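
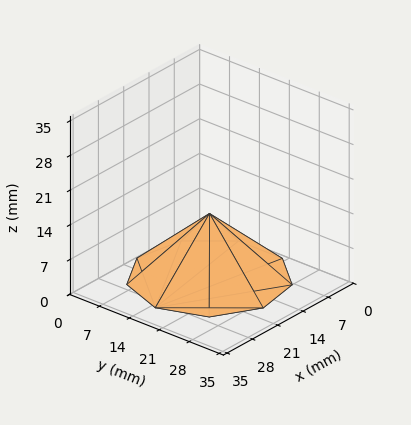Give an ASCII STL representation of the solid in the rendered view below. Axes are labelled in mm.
Reading the render: the shape is a regular 9-sided pyramid, base circumscribed radius ≈ 15 mm, apex at z ≈ 13 mm (dimensions read to the nearest mm from the axis ticks). For the STL, each face is triangulated and given an outward normal.

solid part
  facet normal 0.0000 0.0000 -1.0000
    outer loop
      vertex 17.605 29.772 0.000
      vertex 26.491 24.642 0.000
      vertex 30.000 15.000 0.000
    endloop
  endfacet
  facet normal 0.0000 0.0000 -1.0000
    outer loop
      vertex 7.500 27.990 0.000
      vertex 17.605 29.772 0.000
      vertex 30.000 15.000 0.000
    endloop
  endfacet
  facet normal 0.0000 0.0000 -1.0000
    outer loop
      vertex 0.905 20.130 0.000
      vertex 7.500 27.990 0.000
      vertex 30.000 15.000 0.000
    endloop
  endfacet
  facet normal 0.0000 0.0000 -1.0000
    outer loop
      vertex 0.905 9.870 0.000
      vertex 0.905 20.130 0.000
      vertex 30.000 15.000 0.000
    endloop
  endfacet
  facet normal 0.0000 0.0000 -1.0000
    outer loop
      vertex 7.500 2.010 0.000
      vertex 0.905 9.870 0.000
      vertex 30.000 15.000 0.000
    endloop
  endfacet
  facet normal 0.0000 0.0000 -1.0000
    outer loop
      vertex 17.605 0.228 0.000
      vertex 7.500 2.010 0.000
      vertex 30.000 15.000 0.000
    endloop
  endfacet
  facet normal 0.0000 0.0000 -1.0000
    outer loop
      vertex 26.491 5.358 0.000
      vertex 17.605 0.228 0.000
      vertex 30.000 15.000 0.000
    endloop
  endfacet
  facet normal 0.6371 0.2319 0.7351
    outer loop
      vertex 30.000 15.000 0.000
      vertex 26.491 24.642 0.000
      vertex 15.000 15.000 13.000
    endloop
  endfacet
  facet normal 0.3390 0.5871 0.7351
    outer loop
      vertex 26.491 24.642 0.000
      vertex 17.605 29.772 0.000
      vertex 15.000 15.000 13.000
    endloop
  endfacet
  facet normal -0.1177 0.6677 0.7351
    outer loop
      vertex 17.605 29.772 0.000
      vertex 7.500 27.990 0.000
      vertex 15.000 15.000 13.000
    endloop
  endfacet
  facet normal -0.5194 0.4358 0.7351
    outer loop
      vertex 7.500 27.990 0.000
      vertex 0.905 20.130 0.000
      vertex 15.000 15.000 13.000
    endloop
  endfacet
  facet normal -0.6780 0.0000 0.7351
    outer loop
      vertex 0.905 20.130 0.000
      vertex 0.905 9.870 0.000
      vertex 15.000 15.000 13.000
    endloop
  endfacet
  facet normal -0.5194 -0.4358 0.7351
    outer loop
      vertex 0.905 9.870 0.000
      vertex 7.500 2.010 0.000
      vertex 15.000 15.000 13.000
    endloop
  endfacet
  facet normal -0.1177 -0.6677 0.7351
    outer loop
      vertex 7.500 2.010 0.000
      vertex 17.605 0.228 0.000
      vertex 15.000 15.000 13.000
    endloop
  endfacet
  facet normal 0.3390 -0.5871 0.7351
    outer loop
      vertex 17.605 0.228 0.000
      vertex 26.491 5.358 0.000
      vertex 15.000 15.000 13.000
    endloop
  endfacet
  facet normal 0.6371 -0.2319 0.7351
    outer loop
      vertex 26.491 5.358 0.000
      vertex 30.000 15.000 0.000
      vertex 15.000 15.000 13.000
    endloop
  endfacet
endsolid part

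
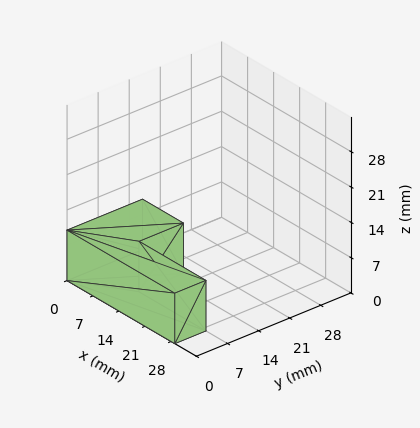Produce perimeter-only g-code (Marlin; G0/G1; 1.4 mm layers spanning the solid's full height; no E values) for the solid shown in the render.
Reading the render: the shape is an L-shaped prism: outer 29 × 17 mm, arm thicknesses ≈ 7 mm (horizontal) and 11 mm (vertical), extruded 10 mm in z (dimensions read to the nearest mm from the axis ticks). For the g-code, the solid's height is divided into equal slices at the stated Δz and each level perimeter traced with G1 moves after a G0 lift.

; perimeter-only toolpath
G21 ; units = mm
G90 ; absolute positioning
G28 ; home
; layer 1
G0 Z1.4
G0 X0.0 Y0.0
G1 X29.0 Y0.0
G1 X29.0 Y7.0
G1 X11.0 Y7.0
G1 X11.0 Y17.0
G1 X0.0 Y17.0
G1 X0.0 Y0.0
; layer 2
G0 Z2.9
G0 X0.0 Y0.0
G1 X29.0 Y0.0
G1 X29.0 Y7.0
G1 X11.0 Y7.0
G1 X11.0 Y17.0
G1 X0.0 Y17.0
G1 X0.0 Y0.0
; layer 3
G0 Z4.3
G0 X0.0 Y0.0
G1 X29.0 Y0.0
G1 X29.0 Y7.0
G1 X11.0 Y7.0
G1 X11.0 Y17.0
G1 X0.0 Y17.0
G1 X0.0 Y0.0
; layer 4
G0 Z5.7
G0 X0.0 Y0.0
G1 X29.0 Y0.0
G1 X29.0 Y7.0
G1 X11.0 Y7.0
G1 X11.0 Y17.0
G1 X0.0 Y17.0
G1 X0.0 Y0.0
; layer 5
G0 Z7.1
G0 X0.0 Y0.0
G1 X29.0 Y0.0
G1 X29.0 Y7.0
G1 X11.0 Y7.0
G1 X11.0 Y17.0
G1 X0.0 Y17.0
G1 X0.0 Y0.0
; layer 6
G0 Z8.6
G0 X0.0 Y0.0
G1 X29.0 Y0.0
G1 X29.0 Y7.0
G1 X11.0 Y7.0
G1 X11.0 Y17.0
G1 X0.0 Y17.0
G1 X0.0 Y0.0
; layer 7
G0 Z10.0
G0 X0.0 Y0.0
G1 X29.0 Y0.0
G1 X29.0 Y7.0
G1 X11.0 Y7.0
G1 X11.0 Y17.0
G1 X0.0 Y17.0
G1 X0.0 Y0.0
M2 ; end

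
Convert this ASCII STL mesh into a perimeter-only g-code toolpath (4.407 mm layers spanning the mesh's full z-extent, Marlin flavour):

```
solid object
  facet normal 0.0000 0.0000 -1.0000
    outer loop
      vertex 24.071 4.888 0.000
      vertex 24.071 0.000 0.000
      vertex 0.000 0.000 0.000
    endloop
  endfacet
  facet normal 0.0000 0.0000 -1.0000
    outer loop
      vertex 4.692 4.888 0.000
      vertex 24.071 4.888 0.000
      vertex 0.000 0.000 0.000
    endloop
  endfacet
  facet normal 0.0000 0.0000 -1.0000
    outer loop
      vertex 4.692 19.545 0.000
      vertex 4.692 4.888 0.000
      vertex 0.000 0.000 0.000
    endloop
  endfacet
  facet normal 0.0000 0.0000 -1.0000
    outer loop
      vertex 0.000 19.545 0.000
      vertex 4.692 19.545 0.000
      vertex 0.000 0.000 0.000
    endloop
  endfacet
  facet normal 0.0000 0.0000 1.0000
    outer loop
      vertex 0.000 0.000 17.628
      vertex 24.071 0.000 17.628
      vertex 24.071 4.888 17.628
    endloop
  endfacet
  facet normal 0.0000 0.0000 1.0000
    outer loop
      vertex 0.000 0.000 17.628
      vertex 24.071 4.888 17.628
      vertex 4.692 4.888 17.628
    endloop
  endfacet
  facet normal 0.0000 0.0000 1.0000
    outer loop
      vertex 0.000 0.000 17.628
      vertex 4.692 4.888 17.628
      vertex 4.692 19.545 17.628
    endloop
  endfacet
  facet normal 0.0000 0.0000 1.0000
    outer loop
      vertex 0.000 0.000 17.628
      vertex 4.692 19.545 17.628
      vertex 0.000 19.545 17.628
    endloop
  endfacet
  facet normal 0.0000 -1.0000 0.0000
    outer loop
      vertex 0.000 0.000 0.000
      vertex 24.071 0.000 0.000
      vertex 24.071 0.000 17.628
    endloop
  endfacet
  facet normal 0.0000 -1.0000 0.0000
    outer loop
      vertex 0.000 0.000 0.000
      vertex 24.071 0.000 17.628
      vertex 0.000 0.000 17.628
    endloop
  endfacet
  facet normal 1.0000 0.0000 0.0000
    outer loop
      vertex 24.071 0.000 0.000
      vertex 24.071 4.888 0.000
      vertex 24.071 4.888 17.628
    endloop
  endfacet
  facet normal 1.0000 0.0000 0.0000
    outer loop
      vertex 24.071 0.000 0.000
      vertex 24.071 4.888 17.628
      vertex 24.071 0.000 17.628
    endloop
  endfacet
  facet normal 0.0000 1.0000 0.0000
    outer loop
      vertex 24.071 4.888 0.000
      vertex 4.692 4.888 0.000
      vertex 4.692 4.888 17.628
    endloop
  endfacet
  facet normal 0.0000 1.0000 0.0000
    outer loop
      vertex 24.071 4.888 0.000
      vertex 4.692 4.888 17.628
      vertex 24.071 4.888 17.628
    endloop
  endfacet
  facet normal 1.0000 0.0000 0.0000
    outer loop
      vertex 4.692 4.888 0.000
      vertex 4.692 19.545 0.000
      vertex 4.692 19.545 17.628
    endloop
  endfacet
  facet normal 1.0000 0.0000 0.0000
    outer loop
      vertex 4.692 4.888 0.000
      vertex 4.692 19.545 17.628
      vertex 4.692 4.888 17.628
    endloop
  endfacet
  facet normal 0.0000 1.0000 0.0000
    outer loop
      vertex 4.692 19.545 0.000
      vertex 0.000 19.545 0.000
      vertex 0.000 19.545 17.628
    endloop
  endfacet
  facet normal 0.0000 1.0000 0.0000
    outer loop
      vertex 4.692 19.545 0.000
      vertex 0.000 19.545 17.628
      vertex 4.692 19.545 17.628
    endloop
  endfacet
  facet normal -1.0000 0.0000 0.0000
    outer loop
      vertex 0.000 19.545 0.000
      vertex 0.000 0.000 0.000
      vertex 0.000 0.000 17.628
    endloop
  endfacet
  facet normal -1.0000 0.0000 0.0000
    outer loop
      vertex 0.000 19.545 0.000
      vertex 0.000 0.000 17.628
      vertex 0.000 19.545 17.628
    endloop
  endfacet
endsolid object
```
; perimeter-only toolpath
G21 ; units = mm
G90 ; absolute positioning
G28 ; home
; layer 1
G0 Z4.407
G0 X0.000 Y0.000
G1 X24.071 Y0.000
G1 X24.071 Y4.888
G1 X4.692 Y4.888
G1 X4.692 Y19.545
G1 X0.000 Y19.545
G1 X0.000 Y0.000
; layer 2
G0 Z8.814
G0 X0.000 Y0.000
G1 X24.071 Y0.000
G1 X24.071 Y4.888
G1 X4.692 Y4.888
G1 X4.692 Y19.545
G1 X0.000 Y19.545
G1 X0.000 Y0.000
; layer 3
G0 Z13.221
G0 X0.000 Y0.000
G1 X24.071 Y0.000
G1 X24.071 Y4.888
G1 X4.692 Y4.888
G1 X4.692 Y19.545
G1 X0.000 Y19.545
G1 X0.000 Y0.000
; layer 4
G0 Z17.628
G0 X0.000 Y0.000
G1 X24.071 Y0.000
G1 X24.071 Y4.888
G1 X4.692 Y4.888
G1 X4.692 Y19.545
G1 X0.000 Y19.545
G1 X0.000 Y0.000
M2 ; end

The solid is an L-shaped prism: outer 24.1 × 19.5 mm, arm thicknesses ≈ 4.89 mm (horizontal) and 4.69 mm (vertical), extruded 17.6 mm in z. Slicing at Δz = 4.407 mm — 4 equal slices spanning the solid's height, so layer i sits at z = i·h/4 — gives 4 non-empty perimeters. Each is a 6-segment closed polygon; G0 lifts to the layer z and rapids to the start vertex, then G1 traces the edges.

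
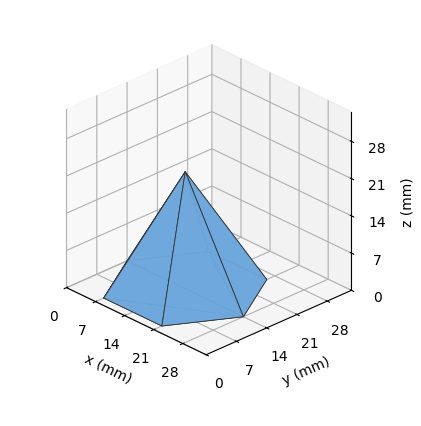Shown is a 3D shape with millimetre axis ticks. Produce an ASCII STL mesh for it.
Reading the render: the shape is a regular 6-sided pyramid, base circumscribed radius ≈ 14 mm, apex at z ≈ 22 mm (dimensions read to the nearest mm from the axis ticks). For the STL, each face is triangulated and given an outward normal.

solid part
  facet normal 0.0000 0.0000 -1.0000
    outer loop
      vertex 7.000 26.124 0.000
      vertex 21.000 26.124 0.000
      vertex 28.000 14.000 0.000
    endloop
  endfacet
  facet normal 0.0000 0.0000 -1.0000
    outer loop
      vertex 0.000 14.000 0.000
      vertex 7.000 26.124 0.000
      vertex 28.000 14.000 0.000
    endloop
  endfacet
  facet normal 0.0000 0.0000 -1.0000
    outer loop
      vertex 7.000 1.876 0.000
      vertex 0.000 14.000 0.000
      vertex 28.000 14.000 0.000
    endloop
  endfacet
  facet normal 0.0000 0.0000 -1.0000
    outer loop
      vertex 21.000 1.876 0.000
      vertex 7.000 1.876 0.000
      vertex 28.000 14.000 0.000
    endloop
  endfacet
  facet normal 0.7585 0.4379 0.4827
    outer loop
      vertex 28.000 14.000 0.000
      vertex 21.000 26.124 0.000
      vertex 14.000 14.000 22.000
    endloop
  endfacet
  facet normal 0.0000 0.8758 0.4827
    outer loop
      vertex 21.000 26.124 0.000
      vertex 7.000 26.124 0.000
      vertex 14.000 14.000 22.000
    endloop
  endfacet
  facet normal -0.7585 0.4379 0.4827
    outer loop
      vertex 7.000 26.124 0.000
      vertex 0.000 14.000 0.000
      vertex 14.000 14.000 22.000
    endloop
  endfacet
  facet normal -0.7585 -0.4379 0.4827
    outer loop
      vertex 0.000 14.000 0.000
      vertex 7.000 1.876 0.000
      vertex 14.000 14.000 22.000
    endloop
  endfacet
  facet normal 0.0000 -0.8758 0.4827
    outer loop
      vertex 7.000 1.876 0.000
      vertex 21.000 1.876 0.000
      vertex 14.000 14.000 22.000
    endloop
  endfacet
  facet normal 0.7585 -0.4379 0.4827
    outer loop
      vertex 21.000 1.876 0.000
      vertex 28.000 14.000 0.000
      vertex 14.000 14.000 22.000
    endloop
  endfacet
endsolid part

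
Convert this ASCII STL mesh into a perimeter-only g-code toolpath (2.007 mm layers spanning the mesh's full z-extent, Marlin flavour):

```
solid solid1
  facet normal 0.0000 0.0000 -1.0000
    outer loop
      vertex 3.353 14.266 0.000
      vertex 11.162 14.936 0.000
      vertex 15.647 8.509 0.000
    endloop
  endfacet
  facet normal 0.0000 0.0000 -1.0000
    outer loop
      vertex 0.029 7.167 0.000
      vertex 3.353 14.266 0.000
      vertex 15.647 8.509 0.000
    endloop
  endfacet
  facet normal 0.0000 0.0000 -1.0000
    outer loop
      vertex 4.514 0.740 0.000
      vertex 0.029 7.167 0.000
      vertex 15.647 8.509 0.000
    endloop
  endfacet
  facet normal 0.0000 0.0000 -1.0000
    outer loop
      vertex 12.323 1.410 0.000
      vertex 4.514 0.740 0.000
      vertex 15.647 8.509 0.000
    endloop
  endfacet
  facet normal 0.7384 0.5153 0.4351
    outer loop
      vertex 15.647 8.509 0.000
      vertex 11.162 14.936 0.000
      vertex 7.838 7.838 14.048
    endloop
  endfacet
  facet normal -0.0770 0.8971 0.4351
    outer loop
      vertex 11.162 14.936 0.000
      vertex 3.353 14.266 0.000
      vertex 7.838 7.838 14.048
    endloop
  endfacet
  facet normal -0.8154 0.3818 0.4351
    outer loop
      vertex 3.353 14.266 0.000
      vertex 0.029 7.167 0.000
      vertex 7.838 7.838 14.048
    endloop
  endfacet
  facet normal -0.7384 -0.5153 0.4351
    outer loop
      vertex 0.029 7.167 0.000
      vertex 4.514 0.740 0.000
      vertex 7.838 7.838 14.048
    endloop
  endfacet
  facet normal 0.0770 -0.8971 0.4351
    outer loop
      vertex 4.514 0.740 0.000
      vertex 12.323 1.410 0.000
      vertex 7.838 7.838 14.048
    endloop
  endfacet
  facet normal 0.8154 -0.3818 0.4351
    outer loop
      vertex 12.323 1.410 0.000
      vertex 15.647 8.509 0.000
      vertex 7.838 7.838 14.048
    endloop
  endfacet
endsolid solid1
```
; perimeter-only toolpath
G21 ; units = mm
G90 ; absolute positioning
G28 ; home
; layer 1
G0 Z2.007
G0 X14.531 Y8.413
G1 X10.687 Y13.922
G1 X3.994 Y13.348
G1 X1.145 Y7.263
G1 X4.989 Y1.754
G1 X11.682 Y2.328
G1 X14.531 Y8.413
; layer 2
G0 Z4.014
G0 X13.416 Y8.317
G1 X10.212 Y12.908
G1 X4.634 Y12.429
G1 X2.260 Y7.359
G1 X5.464 Y2.768
G1 X11.042 Y3.247
G1 X13.416 Y8.317
; layer 3
G0 Z6.021
G0 X12.300 Y8.221
G1 X9.737 Y11.894
G1 X5.275 Y11.511
G1 X3.376 Y7.455
G1 X5.939 Y3.782
G1 X10.401 Y4.165
G1 X12.300 Y8.221
; layer 4
G0 Z8.027
G0 X11.185 Y8.126
G1 X9.263 Y10.880
G1 X5.916 Y10.593
G1 X4.491 Y7.550
G1 X6.413 Y4.796
G1 X9.760 Y5.083
G1 X11.185 Y8.126
; layer 5
G0 Z10.034
G0 X10.069 Y8.030
G1 X8.788 Y9.866
G1 X6.557 Y9.675
G1 X5.607 Y7.646
G1 X6.888 Y5.810
G1 X9.119 Y6.001
G1 X10.069 Y8.030
; layer 6
G0 Z12.041
G0 X8.954 Y7.934
G1 X8.313 Y8.852
G1 X7.197 Y8.756
G1 X6.722 Y7.742
G1 X7.363 Y6.824
G1 X8.479 Y6.920
G1 X8.954 Y7.934
M2 ; end

The solid is a regular 6-sided pyramid, base circumscribed radius ≈ 7.84 mm, apex at z ≈ 14 mm. Slicing at Δz = 2.007 mm — 7 equal slices spanning the solid's height, so layer i sits at z = i·h/7 — gives 6 non-empty perimeters. Each is a 6-segment closed polygon; G0 lifts to the layer z and rapids to the start vertex, then G1 traces the edges. The cross-section shrinks linearly with z (the slice at the apex is degenerate and omitted).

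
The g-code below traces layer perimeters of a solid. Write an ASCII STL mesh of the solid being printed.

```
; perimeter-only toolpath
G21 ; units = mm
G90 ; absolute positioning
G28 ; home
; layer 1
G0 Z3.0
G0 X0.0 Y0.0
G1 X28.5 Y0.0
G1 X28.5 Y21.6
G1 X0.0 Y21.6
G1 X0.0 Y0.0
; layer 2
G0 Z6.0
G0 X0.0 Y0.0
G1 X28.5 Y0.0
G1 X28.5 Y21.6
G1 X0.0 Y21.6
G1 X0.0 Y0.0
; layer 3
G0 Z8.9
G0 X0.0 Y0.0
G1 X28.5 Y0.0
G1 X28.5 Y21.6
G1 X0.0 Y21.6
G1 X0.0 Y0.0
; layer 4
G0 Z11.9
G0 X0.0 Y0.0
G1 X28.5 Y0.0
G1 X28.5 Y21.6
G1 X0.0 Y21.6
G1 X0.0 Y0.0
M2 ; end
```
solid part
  facet normal 0.0000 0.0000 -1.0000
    outer loop
      vertex 28.5 21.6 0.0
      vertex 28.5 0.0 0.0
      vertex 0.0 0.0 0.0
    endloop
  endfacet
  facet normal 0.0000 0.0000 -1.0000
    outer loop
      vertex 0.0 21.6 0.0
      vertex 28.5 21.6 0.0
      vertex 0.0 0.0 0.0
    endloop
  endfacet
  facet normal 0.0000 0.0000 1.0000
    outer loop
      vertex 0.0 0.0 11.9
      vertex 28.5 0.0 11.9
      vertex 28.5 21.6 11.9
    endloop
  endfacet
  facet normal 0.0000 0.0000 1.0000
    outer loop
      vertex 0.0 0.0 11.9
      vertex 28.5 21.6 11.9
      vertex 0.0 21.6 11.9
    endloop
  endfacet
  facet normal 0.0000 -1.0000 0.0000
    outer loop
      vertex 0.0 0.0 0.0
      vertex 28.5 0.0 0.0
      vertex 28.5 0.0 11.9
    endloop
  endfacet
  facet normal 0.0000 -1.0000 0.0000
    outer loop
      vertex 0.0 0.0 0.0
      vertex 28.5 0.0 11.9
      vertex 0.0 0.0 11.9
    endloop
  endfacet
  facet normal 0.0000 1.0000 0.0000
    outer loop
      vertex 28.5 21.6 11.9
      vertex 28.5 21.6 0.0
      vertex 0.0 21.6 0.0
    endloop
  endfacet
  facet normal 0.0000 1.0000 0.0000
    outer loop
      vertex 0.0 21.6 11.9
      vertex 28.5 21.6 11.9
      vertex 0.0 21.6 0.0
    endloop
  endfacet
  facet normal -1.0000 0.0000 0.0000
    outer loop
      vertex 0.0 21.6 11.9
      vertex 0.0 21.6 0.0
      vertex 0.0 0.0 0.0
    endloop
  endfacet
  facet normal -1.0000 0.0000 0.0000
    outer loop
      vertex 0.0 0.0 11.9
      vertex 0.0 21.6 11.9
      vertex 0.0 0.0 0.0
    endloop
  endfacet
  facet normal 1.0000 0.0000 0.0000
    outer loop
      vertex 28.5 0.0 0.0
      vertex 28.5 21.6 0.0
      vertex 28.5 21.6 11.9
    endloop
  endfacet
  facet normal 1.0000 0.0000 0.0000
    outer loop
      vertex 28.5 0.0 0.0
      vertex 28.5 21.6 11.9
      vertex 28.5 0.0 11.9
    endloop
  endfacet
endsolid part

The G0 Z moves step by Δz≈3.0 mm. Every layer's G1 loop is the same polygon, so the solid is a straight extrusion of it from z=0 to z≈11.9. Closing with flat bottom and top caps and triangulating gives 12 facets — a rectangular box, roughly 28.5 × 21.6 mm footprint and 11.9 mm tall.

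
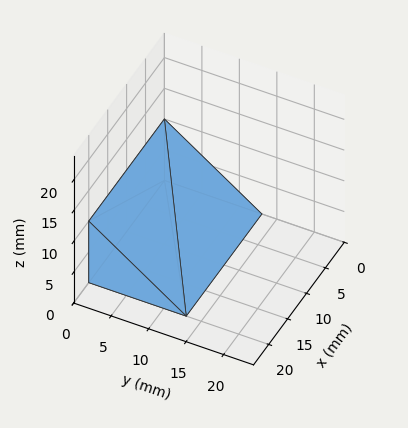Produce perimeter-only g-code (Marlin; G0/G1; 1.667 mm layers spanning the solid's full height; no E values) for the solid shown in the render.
Reading the render: the shape is a wedge (ramp): 20 × 13 mm base, rising to 10 mm along the y=0 edge and sloping linearly to z=0 at y=13 (dimensions read to the nearest mm from the axis ticks). For the g-code, the solid's height is divided into equal slices at the stated Δz and each level perimeter traced with G1 moves after a G0 lift.

; perimeter-only toolpath
G21 ; units = mm
G90 ; absolute positioning
G28 ; home
; layer 1
G0 Z1.667
G0 X0.000 Y0.000
G1 X20.000 Y0.000
G1 X20.000 Y10.833
G1 X0.000 Y10.833
G1 X0.000 Y0.000
; layer 2
G0 Z3.333
G0 X0.000 Y0.000
G1 X20.000 Y0.000
G1 X20.000 Y8.667
G1 X0.000 Y8.667
G1 X0.000 Y0.000
; layer 3
G0 Z5.000
G0 X0.000 Y0.000
G1 X20.000 Y0.000
G1 X20.000 Y6.500
G1 X0.000 Y6.500
G1 X0.000 Y0.000
; layer 4
G0 Z6.667
G0 X0.000 Y0.000
G1 X20.000 Y0.000
G1 X20.000 Y4.333
G1 X0.000 Y4.333
G1 X0.000 Y0.000
; layer 5
G0 Z8.333
G0 X0.000 Y0.000
G1 X20.000 Y0.000
G1 X20.000 Y2.167
G1 X0.000 Y2.167
G1 X0.000 Y0.000
M2 ; end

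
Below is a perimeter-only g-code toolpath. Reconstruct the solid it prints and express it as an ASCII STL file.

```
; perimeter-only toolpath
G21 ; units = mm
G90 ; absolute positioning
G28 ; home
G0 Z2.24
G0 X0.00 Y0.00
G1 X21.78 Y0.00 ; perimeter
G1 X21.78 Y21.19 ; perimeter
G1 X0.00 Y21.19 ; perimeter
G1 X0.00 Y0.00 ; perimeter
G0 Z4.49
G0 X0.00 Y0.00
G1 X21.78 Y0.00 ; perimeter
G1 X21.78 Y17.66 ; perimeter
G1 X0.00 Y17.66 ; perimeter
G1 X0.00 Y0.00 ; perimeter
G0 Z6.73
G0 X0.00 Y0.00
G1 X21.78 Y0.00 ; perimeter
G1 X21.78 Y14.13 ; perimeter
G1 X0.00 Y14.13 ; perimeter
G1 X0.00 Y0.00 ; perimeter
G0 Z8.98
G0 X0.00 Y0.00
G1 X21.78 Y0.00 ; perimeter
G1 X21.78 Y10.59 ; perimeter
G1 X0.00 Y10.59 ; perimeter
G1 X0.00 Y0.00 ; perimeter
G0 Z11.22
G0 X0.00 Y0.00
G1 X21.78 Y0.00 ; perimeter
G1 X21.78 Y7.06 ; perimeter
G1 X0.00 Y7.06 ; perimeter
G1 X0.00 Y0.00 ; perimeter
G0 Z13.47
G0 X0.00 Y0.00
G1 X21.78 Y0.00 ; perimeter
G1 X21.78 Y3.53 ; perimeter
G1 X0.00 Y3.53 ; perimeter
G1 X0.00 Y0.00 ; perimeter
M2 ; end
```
solid part
  facet normal 0.0000 0.0000 -1.0000
    outer loop
      vertex 21.78 24.72 0.00
      vertex 21.78 0.00 0.00
      vertex 0.00 0.00 0.00
    endloop
  endfacet
  facet normal 0.0000 0.0000 -1.0000
    outer loop
      vertex 0.00 24.72 0.00
      vertex 21.78 24.72 0.00
      vertex 0.00 0.00 0.00
    endloop
  endfacet
  facet normal 0.0000 -1.0000 0.0000
    outer loop
      vertex 0.00 0.00 0.00
      vertex 21.78 0.00 0.00
      vertex 21.78 0.00 15.71
    endloop
  endfacet
  facet normal 0.0000 -1.0000 0.0000
    outer loop
      vertex 0.00 0.00 0.00
      vertex 21.78 0.00 15.71
      vertex 0.00 0.00 15.71
    endloop
  endfacet
  facet normal 0.0000 0.5364 0.8440
    outer loop
      vertex 0.00 0.00 15.71
      vertex 21.78 0.00 15.71
      vertex 21.78 24.72 0.00
    endloop
  endfacet
  facet normal 0.0000 0.5364 0.8440
    outer loop
      vertex 0.00 0.00 15.71
      vertex 21.78 24.72 0.00
      vertex 0.00 24.72 0.00
    endloop
  endfacet
  facet normal -1.0000 0.0000 0.0000
    outer loop
      vertex 0.00 0.00 15.71
      vertex 0.00 24.72 0.00
      vertex 0.00 0.00 0.00
    endloop
  endfacet
  facet normal 1.0000 0.0000 0.0000
    outer loop
      vertex 21.78 0.00 0.00
      vertex 21.78 24.72 0.00
      vertex 21.78 0.00 15.71
    endloop
  endfacet
endsolid part

The G0 Z moves step by Δz≈2.24 mm. The G1 loops shrink linearly with z, so the solid tapers from its base footprint up to z≈15.7. Closing with a flat bottom cap and the tapered top and triangulating gives 8 facets — a wedge (ramp): 21.8 × 24.7 mm base, rising to 15.7 mm along the y=0 edge and sloping linearly to z=0 at y=24.7.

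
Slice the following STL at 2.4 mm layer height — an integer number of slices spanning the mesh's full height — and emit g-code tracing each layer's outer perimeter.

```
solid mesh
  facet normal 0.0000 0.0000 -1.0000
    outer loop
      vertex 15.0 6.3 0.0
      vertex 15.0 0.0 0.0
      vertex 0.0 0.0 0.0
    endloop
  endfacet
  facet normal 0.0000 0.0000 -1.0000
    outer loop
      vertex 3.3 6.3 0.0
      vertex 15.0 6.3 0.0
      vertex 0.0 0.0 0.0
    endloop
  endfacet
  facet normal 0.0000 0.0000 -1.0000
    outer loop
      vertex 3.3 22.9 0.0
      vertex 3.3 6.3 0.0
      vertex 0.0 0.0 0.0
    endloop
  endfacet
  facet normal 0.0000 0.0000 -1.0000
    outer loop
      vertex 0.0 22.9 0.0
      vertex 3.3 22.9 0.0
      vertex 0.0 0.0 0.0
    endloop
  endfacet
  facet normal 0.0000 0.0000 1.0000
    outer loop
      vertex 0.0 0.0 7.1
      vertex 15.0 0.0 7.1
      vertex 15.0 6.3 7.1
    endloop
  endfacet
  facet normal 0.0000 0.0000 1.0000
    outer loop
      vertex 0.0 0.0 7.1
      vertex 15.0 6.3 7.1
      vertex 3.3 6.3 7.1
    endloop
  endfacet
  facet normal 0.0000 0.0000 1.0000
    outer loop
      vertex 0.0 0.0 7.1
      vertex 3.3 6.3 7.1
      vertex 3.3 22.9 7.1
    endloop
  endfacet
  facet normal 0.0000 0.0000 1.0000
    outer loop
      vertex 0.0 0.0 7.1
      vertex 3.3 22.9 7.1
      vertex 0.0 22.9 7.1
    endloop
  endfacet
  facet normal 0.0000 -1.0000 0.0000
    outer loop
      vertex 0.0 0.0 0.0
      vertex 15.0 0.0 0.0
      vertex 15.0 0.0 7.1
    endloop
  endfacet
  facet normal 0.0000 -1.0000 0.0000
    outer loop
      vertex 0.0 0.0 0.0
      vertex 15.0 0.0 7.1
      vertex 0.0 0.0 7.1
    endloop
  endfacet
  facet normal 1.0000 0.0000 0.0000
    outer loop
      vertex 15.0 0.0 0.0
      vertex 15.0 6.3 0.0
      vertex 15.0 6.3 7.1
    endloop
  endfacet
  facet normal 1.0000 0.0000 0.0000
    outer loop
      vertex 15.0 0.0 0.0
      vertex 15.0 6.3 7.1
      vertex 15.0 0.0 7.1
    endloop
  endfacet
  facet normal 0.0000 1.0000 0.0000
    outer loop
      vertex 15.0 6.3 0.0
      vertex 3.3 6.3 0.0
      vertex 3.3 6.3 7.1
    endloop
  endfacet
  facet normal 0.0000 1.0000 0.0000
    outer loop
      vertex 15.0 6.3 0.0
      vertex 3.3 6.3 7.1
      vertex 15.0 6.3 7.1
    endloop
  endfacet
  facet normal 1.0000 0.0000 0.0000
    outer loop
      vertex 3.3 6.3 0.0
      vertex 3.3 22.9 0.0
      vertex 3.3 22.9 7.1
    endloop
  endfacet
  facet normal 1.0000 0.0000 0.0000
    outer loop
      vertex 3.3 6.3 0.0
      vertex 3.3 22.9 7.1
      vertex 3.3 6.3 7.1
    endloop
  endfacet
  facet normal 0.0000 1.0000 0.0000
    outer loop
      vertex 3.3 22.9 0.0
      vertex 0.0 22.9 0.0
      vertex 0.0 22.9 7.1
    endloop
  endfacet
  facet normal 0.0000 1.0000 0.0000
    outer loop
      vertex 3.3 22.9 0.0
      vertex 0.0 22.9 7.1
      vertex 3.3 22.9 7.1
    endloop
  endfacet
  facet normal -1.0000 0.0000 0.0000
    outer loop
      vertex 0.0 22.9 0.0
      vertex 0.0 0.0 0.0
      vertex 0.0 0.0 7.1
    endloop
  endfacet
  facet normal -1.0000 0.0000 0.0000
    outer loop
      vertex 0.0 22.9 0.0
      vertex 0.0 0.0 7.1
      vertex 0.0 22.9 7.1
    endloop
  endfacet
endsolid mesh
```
; perimeter-only toolpath
G21 ; units = mm
G90 ; absolute positioning
G28 ; home
; layer 1
G0 Z2.4
G0 X0.0 Y0.0
G1 X15.0 Y0.0
G1 X15.0 Y6.3
G1 X3.3 Y6.3
G1 X3.3 Y22.9
G1 X0.0 Y22.9
G1 X0.0 Y0.0
; layer 2
G0 Z4.7
G0 X0.0 Y0.0
G1 X15.0 Y0.0
G1 X15.0 Y6.3
G1 X3.3 Y6.3
G1 X3.3 Y22.9
G1 X0.0 Y22.9
G1 X0.0 Y0.0
; layer 3
G0 Z7.1
G0 X0.0 Y0.0
G1 X15.0 Y0.0
G1 X15.0 Y6.3
G1 X3.3 Y6.3
G1 X3.3 Y22.9
G1 X0.0 Y22.9
G1 X0.0 Y0.0
M2 ; end

The solid is an L-shaped prism: outer 15 × 22.9 mm, arm thicknesses ≈ 6.3 mm (horizontal) and 3.3 mm (vertical), extruded 7.1 mm in z. Slicing at Δz = 2.4 mm — 3 equal slices spanning the solid's height, so layer i sits at z = i·h/3 — gives 3 non-empty perimeters. Each is a 6-segment closed polygon; G0 lifts to the layer z and rapids to the start vertex, then G1 traces the edges.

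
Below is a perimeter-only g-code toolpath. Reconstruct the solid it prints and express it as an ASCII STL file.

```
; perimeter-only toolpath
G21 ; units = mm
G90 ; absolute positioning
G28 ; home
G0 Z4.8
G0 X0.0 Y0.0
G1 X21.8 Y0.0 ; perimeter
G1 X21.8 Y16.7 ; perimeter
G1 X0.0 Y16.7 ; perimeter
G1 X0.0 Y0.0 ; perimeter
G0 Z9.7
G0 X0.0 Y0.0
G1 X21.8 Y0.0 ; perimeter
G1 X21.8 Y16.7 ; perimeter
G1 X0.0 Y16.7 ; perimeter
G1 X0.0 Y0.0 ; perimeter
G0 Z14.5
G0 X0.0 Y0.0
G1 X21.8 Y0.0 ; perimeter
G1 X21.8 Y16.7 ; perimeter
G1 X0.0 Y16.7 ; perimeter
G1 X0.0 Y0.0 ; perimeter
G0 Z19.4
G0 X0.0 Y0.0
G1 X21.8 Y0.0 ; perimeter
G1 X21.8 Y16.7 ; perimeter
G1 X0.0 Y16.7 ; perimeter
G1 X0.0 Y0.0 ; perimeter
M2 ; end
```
solid part
  facet normal 0.0000 0.0000 -1.0000
    outer loop
      vertex 21.8 16.7 0.0
      vertex 21.8 0.0 0.0
      vertex 0.0 0.0 0.0
    endloop
  endfacet
  facet normal 0.0000 0.0000 -1.0000
    outer loop
      vertex 0.0 16.7 0.0
      vertex 21.8 16.7 0.0
      vertex 0.0 0.0 0.0
    endloop
  endfacet
  facet normal 0.0000 0.0000 1.0000
    outer loop
      vertex 0.0 0.0 19.4
      vertex 21.8 0.0 19.4
      vertex 21.8 16.7 19.4
    endloop
  endfacet
  facet normal 0.0000 0.0000 1.0000
    outer loop
      vertex 0.0 0.0 19.4
      vertex 21.8 16.7 19.4
      vertex 0.0 16.7 19.4
    endloop
  endfacet
  facet normal 0.0000 -1.0000 0.0000
    outer loop
      vertex 0.0 0.0 0.0
      vertex 21.8 0.0 0.0
      vertex 21.8 0.0 19.4
    endloop
  endfacet
  facet normal 0.0000 -1.0000 0.0000
    outer loop
      vertex 0.0 0.0 0.0
      vertex 21.8 0.0 19.4
      vertex 0.0 0.0 19.4
    endloop
  endfacet
  facet normal 0.0000 1.0000 0.0000
    outer loop
      vertex 21.8 16.7 19.4
      vertex 21.8 16.7 0.0
      vertex 0.0 16.7 0.0
    endloop
  endfacet
  facet normal 0.0000 1.0000 0.0000
    outer loop
      vertex 0.0 16.7 19.4
      vertex 21.8 16.7 19.4
      vertex 0.0 16.7 0.0
    endloop
  endfacet
  facet normal -1.0000 0.0000 0.0000
    outer loop
      vertex 0.0 16.7 19.4
      vertex 0.0 16.7 0.0
      vertex 0.0 0.0 0.0
    endloop
  endfacet
  facet normal -1.0000 0.0000 0.0000
    outer loop
      vertex 0.0 0.0 19.4
      vertex 0.0 16.7 19.4
      vertex 0.0 0.0 0.0
    endloop
  endfacet
  facet normal 1.0000 0.0000 0.0000
    outer loop
      vertex 21.8 0.0 0.0
      vertex 21.8 16.7 0.0
      vertex 21.8 16.7 19.4
    endloop
  endfacet
  facet normal 1.0000 0.0000 0.0000
    outer loop
      vertex 21.8 0.0 0.0
      vertex 21.8 16.7 19.4
      vertex 21.8 0.0 19.4
    endloop
  endfacet
endsolid part

The G0 Z moves step by Δz≈4.8 mm. Every layer's G1 loop is the same polygon, so the solid is a straight extrusion of it from z=0 to z≈19.4. Closing with flat bottom and top caps and triangulating gives 12 facets — a rectangular box, roughly 21.8 × 16.7 mm footprint and 19.4 mm tall.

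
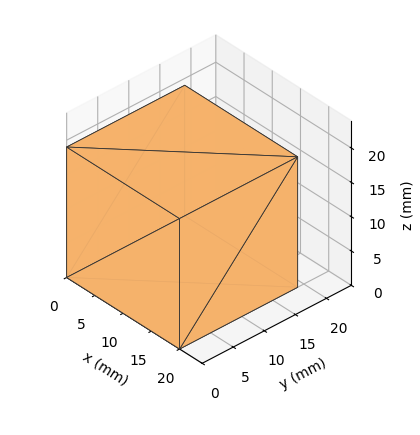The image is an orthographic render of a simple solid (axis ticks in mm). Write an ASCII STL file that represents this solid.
Reading the render: the shape is a rectangular box, roughly 20 × 19 mm footprint and 19 mm tall (dimensions read to the nearest mm from the axis ticks). For the STL, each face is triangulated and given an outward normal.

solid part
  facet normal 0.0000 0.0000 -1.0000
    outer loop
      vertex 20.00 19.00 0.00
      vertex 20.00 0.00 0.00
      vertex 0.00 0.00 0.00
    endloop
  endfacet
  facet normal 0.0000 0.0000 -1.0000
    outer loop
      vertex 0.00 19.00 0.00
      vertex 20.00 19.00 0.00
      vertex 0.00 0.00 0.00
    endloop
  endfacet
  facet normal 0.0000 0.0000 1.0000
    outer loop
      vertex 0.00 0.00 19.00
      vertex 20.00 0.00 19.00
      vertex 20.00 19.00 19.00
    endloop
  endfacet
  facet normal 0.0000 0.0000 1.0000
    outer loop
      vertex 0.00 0.00 19.00
      vertex 20.00 19.00 19.00
      vertex 0.00 19.00 19.00
    endloop
  endfacet
  facet normal 0.0000 -1.0000 0.0000
    outer loop
      vertex 0.00 0.00 0.00
      vertex 20.00 0.00 0.00
      vertex 20.00 0.00 19.00
    endloop
  endfacet
  facet normal 0.0000 -1.0000 0.0000
    outer loop
      vertex 0.00 0.00 0.00
      vertex 20.00 0.00 19.00
      vertex 0.00 0.00 19.00
    endloop
  endfacet
  facet normal 0.0000 1.0000 0.0000
    outer loop
      vertex 20.00 19.00 19.00
      vertex 20.00 19.00 0.00
      vertex 0.00 19.00 0.00
    endloop
  endfacet
  facet normal 0.0000 1.0000 0.0000
    outer loop
      vertex 0.00 19.00 19.00
      vertex 20.00 19.00 19.00
      vertex 0.00 19.00 0.00
    endloop
  endfacet
  facet normal -1.0000 0.0000 0.0000
    outer loop
      vertex 0.00 19.00 19.00
      vertex 0.00 19.00 0.00
      vertex 0.00 0.00 0.00
    endloop
  endfacet
  facet normal -1.0000 0.0000 0.0000
    outer loop
      vertex 0.00 0.00 19.00
      vertex 0.00 19.00 19.00
      vertex 0.00 0.00 0.00
    endloop
  endfacet
  facet normal 1.0000 0.0000 0.0000
    outer loop
      vertex 20.00 0.00 0.00
      vertex 20.00 19.00 0.00
      vertex 20.00 19.00 19.00
    endloop
  endfacet
  facet normal 1.0000 0.0000 0.0000
    outer loop
      vertex 20.00 0.00 0.00
      vertex 20.00 19.00 19.00
      vertex 20.00 0.00 19.00
    endloop
  endfacet
endsolid part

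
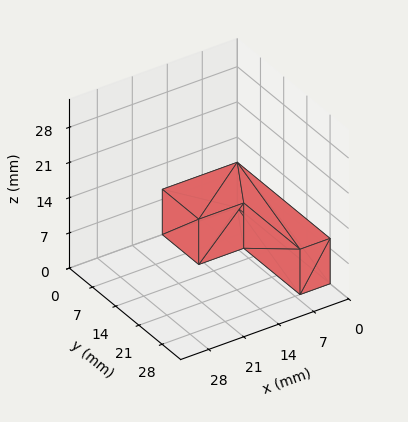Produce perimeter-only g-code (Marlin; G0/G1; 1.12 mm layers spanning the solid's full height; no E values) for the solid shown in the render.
Reading the render: the shape is an L-shaped prism: outer 15 × 28 mm, arm thicknesses ≈ 11 mm (horizontal) and 6 mm (vertical), extruded 9 mm in z (dimensions read to the nearest mm from the axis ticks). For the g-code, the solid's height is divided into equal slices at the stated Δz and each level perimeter traced with G1 moves after a G0 lift.

; perimeter-only toolpath
G21 ; units = mm
G90 ; absolute positioning
G28 ; home
; layer 1
G0 Z1.12
G0 X0.00 Y0.00
G1 X15.00 Y0.00
G1 X15.00 Y11.00
G1 X6.00 Y11.00
G1 X6.00 Y28.00
G1 X0.00 Y28.00
G1 X0.00 Y0.00
; layer 2
G0 Z2.25
G0 X0.00 Y0.00
G1 X15.00 Y0.00
G1 X15.00 Y11.00
G1 X6.00 Y11.00
G1 X6.00 Y28.00
G1 X0.00 Y28.00
G1 X0.00 Y0.00
; layer 3
G0 Z3.38
G0 X0.00 Y0.00
G1 X15.00 Y0.00
G1 X15.00 Y11.00
G1 X6.00 Y11.00
G1 X6.00 Y28.00
G1 X0.00 Y28.00
G1 X0.00 Y0.00
; layer 4
G0 Z4.50
G0 X0.00 Y0.00
G1 X15.00 Y0.00
G1 X15.00 Y11.00
G1 X6.00 Y11.00
G1 X6.00 Y28.00
G1 X0.00 Y28.00
G1 X0.00 Y0.00
; layer 5
G0 Z5.62
G0 X0.00 Y0.00
G1 X15.00 Y0.00
G1 X15.00 Y11.00
G1 X6.00 Y11.00
G1 X6.00 Y28.00
G1 X0.00 Y28.00
G1 X0.00 Y0.00
; layer 6
G0 Z6.75
G0 X0.00 Y0.00
G1 X15.00 Y0.00
G1 X15.00 Y11.00
G1 X6.00 Y11.00
G1 X6.00 Y28.00
G1 X0.00 Y28.00
G1 X0.00 Y0.00
; layer 7
G0 Z7.88
G0 X0.00 Y0.00
G1 X15.00 Y0.00
G1 X15.00 Y11.00
G1 X6.00 Y11.00
G1 X6.00 Y28.00
G1 X0.00 Y28.00
G1 X0.00 Y0.00
; layer 8
G0 Z9.00
G0 X0.00 Y0.00
G1 X15.00 Y0.00
G1 X15.00 Y11.00
G1 X6.00 Y11.00
G1 X6.00 Y28.00
G1 X0.00 Y28.00
G1 X0.00 Y0.00
M2 ; end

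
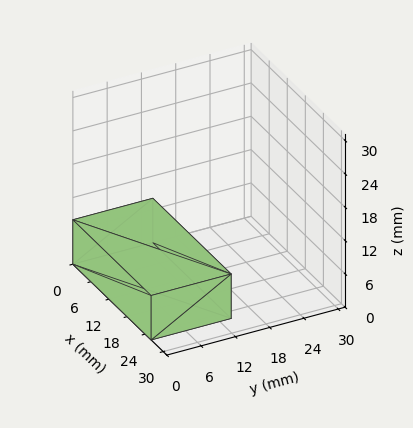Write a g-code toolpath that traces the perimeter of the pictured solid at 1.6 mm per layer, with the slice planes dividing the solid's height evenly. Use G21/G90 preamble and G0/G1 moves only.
Reading the render: the shape is a rectangular box, roughly 26 × 14 mm footprint and 8 mm tall (dimensions read to the nearest mm from the axis ticks). For the g-code, the solid's height is divided into equal slices at the stated Δz and each level perimeter traced with G1 moves after a G0 lift.

; perimeter-only toolpath
G21 ; units = mm
G90 ; absolute positioning
G28 ; home
; layer 1
G0 Z1.6
G0 X0.0 Y0.0
G1 X26.0 Y0.0
G1 X26.0 Y14.0
G1 X0.0 Y14.0
G1 X0.0 Y0.0
; layer 2
G0 Z3.2
G0 X0.0 Y0.0
G1 X26.0 Y0.0
G1 X26.0 Y14.0
G1 X0.0 Y14.0
G1 X0.0 Y0.0
; layer 3
G0 Z4.8
G0 X0.0 Y0.0
G1 X26.0 Y0.0
G1 X26.0 Y14.0
G1 X0.0 Y14.0
G1 X0.0 Y0.0
; layer 4
G0 Z6.4
G0 X0.0 Y0.0
G1 X26.0 Y0.0
G1 X26.0 Y14.0
G1 X0.0 Y14.0
G1 X0.0 Y0.0
; layer 5
G0 Z8.0
G0 X0.0 Y0.0
G1 X26.0 Y0.0
G1 X26.0 Y14.0
G1 X0.0 Y14.0
G1 X0.0 Y0.0
M2 ; end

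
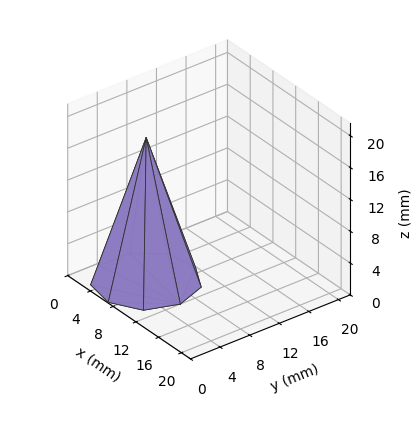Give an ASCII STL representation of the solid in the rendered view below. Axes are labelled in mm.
Reading the render: the shape is a regular 9-sided pyramid, base circumscribed radius ≈ 6 mm, apex at z ≈ 18 mm (dimensions read to the nearest mm from the axis ticks). For the STL, each face is triangulated and given an outward normal.

solid part
  facet normal 0.0000 0.0000 -1.0000
    outer loop
      vertex 7.0 11.9 0.0
      vertex 10.6 9.9 0.0
      vertex 12.0 6.0 0.0
    endloop
  endfacet
  facet normal 0.0000 0.0000 -1.0000
    outer loop
      vertex 3.0 11.2 0.0
      vertex 7.0 11.9 0.0
      vertex 12.0 6.0 0.0
    endloop
  endfacet
  facet normal 0.0000 0.0000 -1.0000
    outer loop
      vertex 0.4 8.1 0.0
      vertex 3.0 11.2 0.0
      vertex 12.0 6.0 0.0
    endloop
  endfacet
  facet normal 0.0000 0.0000 -1.0000
    outer loop
      vertex 0.4 3.9 0.0
      vertex 0.4 8.1 0.0
      vertex 12.0 6.0 0.0
    endloop
  endfacet
  facet normal 0.0000 0.0000 -1.0000
    outer loop
      vertex 3.0 0.8 0.0
      vertex 0.4 3.9 0.0
      vertex 12.0 6.0 0.0
    endloop
  endfacet
  facet normal 0.0000 0.0000 -1.0000
    outer loop
      vertex 7.0 0.1 0.0
      vertex 3.0 0.8 0.0
      vertex 12.0 6.0 0.0
    endloop
  endfacet
  facet normal 0.0000 0.0000 -1.0000
    outer loop
      vertex 10.6 2.1 0.0
      vertex 7.0 0.1 0.0
      vertex 12.0 6.0 0.0
    endloop
  endfacet
  facet normal 0.8980 0.3224 0.2993
    outer loop
      vertex 12.0 6.0 0.0
      vertex 10.6 9.9 0.0
      vertex 6.0 6.0 18.0
    endloop
  endfacet
  facet normal 0.4634 0.8341 0.2992
    outer loop
      vertex 10.6 9.9 0.0
      vertex 7.0 11.9 0.0
      vertex 6.0 6.0 18.0
    endloop
  endfacet
  facet normal -0.1645 0.9400 0.2990
    outer loop
      vertex 7.0 11.9 0.0
      vertex 3.0 11.2 0.0
      vertex 6.0 6.0 18.0
    endloop
  endfacet
  facet normal -0.7311 0.6132 0.2990
    outer loop
      vertex 3.0 11.2 0.0
      vertex 0.4 8.1 0.0
      vertex 6.0 6.0 18.0
    endloop
  endfacet
  facet normal -0.9549 0.0000 0.2971
    outer loop
      vertex 0.4 8.1 0.0
      vertex 0.4 3.9 0.0
      vertex 6.0 6.0 18.0
    endloop
  endfacet
  facet normal -0.7311 -0.6132 0.2990
    outer loop
      vertex 0.4 3.9 0.0
      vertex 3.0 0.8 0.0
      vertex 6.0 6.0 18.0
    endloop
  endfacet
  facet normal -0.1645 -0.9400 0.2990
    outer loop
      vertex 3.0 0.8 0.0
      vertex 7.0 0.1 0.0
      vertex 6.0 6.0 18.0
    endloop
  endfacet
  facet normal 0.4634 -0.8341 0.2992
    outer loop
      vertex 7.0 0.1 0.0
      vertex 10.6 2.1 0.0
      vertex 6.0 6.0 18.0
    endloop
  endfacet
  facet normal 0.8980 -0.3224 0.2993
    outer loop
      vertex 10.6 2.1 0.0
      vertex 12.0 6.0 0.0
      vertex 6.0 6.0 18.0
    endloop
  endfacet
endsolid part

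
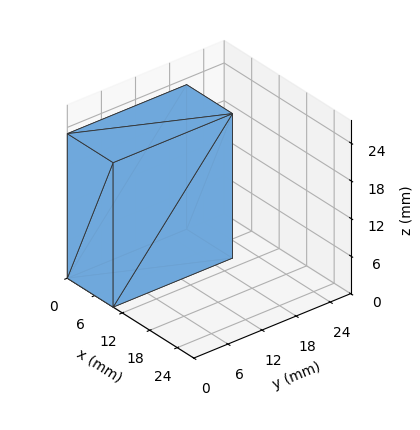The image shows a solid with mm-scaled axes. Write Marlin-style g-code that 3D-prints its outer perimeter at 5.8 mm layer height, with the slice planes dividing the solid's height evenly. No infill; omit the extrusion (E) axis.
Reading the render: the shape is a rectangular box, roughly 10 × 21 mm footprint and 23 mm tall (dimensions read to the nearest mm from the axis ticks). For the g-code, the solid's height is divided into equal slices at the stated Δz and each level perimeter traced with G1 moves after a G0 lift.

; perimeter-only toolpath
G21 ; units = mm
G90 ; absolute positioning
G28 ; home
; layer 1
G0 Z5.8
G0 X0.0 Y0.0
G1 X10.0 Y0.0
G1 X10.0 Y21.0
G1 X0.0 Y21.0
G1 X0.0 Y0.0
; layer 2
G0 Z11.5
G0 X0.0 Y0.0
G1 X10.0 Y0.0
G1 X10.0 Y21.0
G1 X0.0 Y21.0
G1 X0.0 Y0.0
; layer 3
G0 Z17.2
G0 X0.0 Y0.0
G1 X10.0 Y0.0
G1 X10.0 Y21.0
G1 X0.0 Y21.0
G1 X0.0 Y0.0
; layer 4
G0 Z23.0
G0 X0.0 Y0.0
G1 X10.0 Y0.0
G1 X10.0 Y21.0
G1 X0.0 Y21.0
G1 X0.0 Y0.0
M2 ; end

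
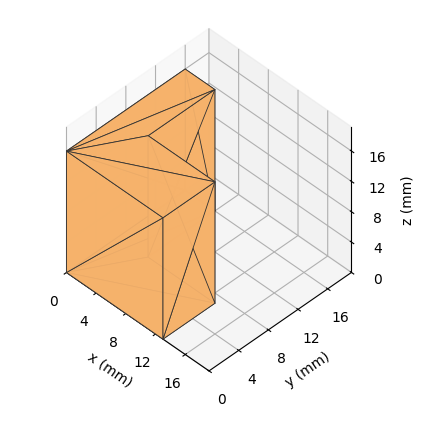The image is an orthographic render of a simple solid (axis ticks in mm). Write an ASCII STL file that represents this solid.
Reading the render: the shape is an L-shaped prism: outer 13 × 16 mm, arm thicknesses ≈ 7 mm (horizontal) and 4 mm (vertical), extruded 16 mm in z (dimensions read to the nearest mm from the axis ticks). For the STL, each face is triangulated and given an outward normal.

solid part
  facet normal 0.0000 0.0000 -1.0000
    outer loop
      vertex 13.0 7.0 0.0
      vertex 13.0 0.0 0.0
      vertex 0.0 0.0 0.0
    endloop
  endfacet
  facet normal 0.0000 0.0000 -1.0000
    outer loop
      vertex 4.0 7.0 0.0
      vertex 13.0 7.0 0.0
      vertex 0.0 0.0 0.0
    endloop
  endfacet
  facet normal 0.0000 0.0000 -1.0000
    outer loop
      vertex 4.0 16.0 0.0
      vertex 4.0 7.0 0.0
      vertex 0.0 0.0 0.0
    endloop
  endfacet
  facet normal 0.0000 0.0000 -1.0000
    outer loop
      vertex 0.0 16.0 0.0
      vertex 4.0 16.0 0.0
      vertex 0.0 0.0 0.0
    endloop
  endfacet
  facet normal 0.0000 0.0000 1.0000
    outer loop
      vertex 0.0 0.0 16.0
      vertex 13.0 0.0 16.0
      vertex 13.0 7.0 16.0
    endloop
  endfacet
  facet normal 0.0000 0.0000 1.0000
    outer loop
      vertex 0.0 0.0 16.0
      vertex 13.0 7.0 16.0
      vertex 4.0 7.0 16.0
    endloop
  endfacet
  facet normal 0.0000 0.0000 1.0000
    outer loop
      vertex 0.0 0.0 16.0
      vertex 4.0 7.0 16.0
      vertex 4.0 16.0 16.0
    endloop
  endfacet
  facet normal 0.0000 0.0000 1.0000
    outer loop
      vertex 0.0 0.0 16.0
      vertex 4.0 16.0 16.0
      vertex 0.0 16.0 16.0
    endloop
  endfacet
  facet normal 0.0000 -1.0000 0.0000
    outer loop
      vertex 0.0 0.0 0.0
      vertex 13.0 0.0 0.0
      vertex 13.0 0.0 16.0
    endloop
  endfacet
  facet normal 0.0000 -1.0000 0.0000
    outer loop
      vertex 0.0 0.0 0.0
      vertex 13.0 0.0 16.0
      vertex 0.0 0.0 16.0
    endloop
  endfacet
  facet normal 1.0000 0.0000 0.0000
    outer loop
      vertex 13.0 0.0 0.0
      vertex 13.0 7.0 0.0
      vertex 13.0 7.0 16.0
    endloop
  endfacet
  facet normal 1.0000 0.0000 0.0000
    outer loop
      vertex 13.0 0.0 0.0
      vertex 13.0 7.0 16.0
      vertex 13.0 0.0 16.0
    endloop
  endfacet
  facet normal 0.0000 1.0000 0.0000
    outer loop
      vertex 13.0 7.0 0.0
      vertex 4.0 7.0 0.0
      vertex 4.0 7.0 16.0
    endloop
  endfacet
  facet normal 0.0000 1.0000 0.0000
    outer loop
      vertex 13.0 7.0 0.0
      vertex 4.0 7.0 16.0
      vertex 13.0 7.0 16.0
    endloop
  endfacet
  facet normal 1.0000 0.0000 0.0000
    outer loop
      vertex 4.0 7.0 0.0
      vertex 4.0 16.0 0.0
      vertex 4.0 16.0 16.0
    endloop
  endfacet
  facet normal 1.0000 0.0000 0.0000
    outer loop
      vertex 4.0 7.0 0.0
      vertex 4.0 16.0 16.0
      vertex 4.0 7.0 16.0
    endloop
  endfacet
  facet normal 0.0000 1.0000 0.0000
    outer loop
      vertex 4.0 16.0 0.0
      vertex 0.0 16.0 0.0
      vertex 0.0 16.0 16.0
    endloop
  endfacet
  facet normal 0.0000 1.0000 0.0000
    outer loop
      vertex 4.0 16.0 0.0
      vertex 0.0 16.0 16.0
      vertex 4.0 16.0 16.0
    endloop
  endfacet
  facet normal -1.0000 0.0000 0.0000
    outer loop
      vertex 0.0 16.0 0.0
      vertex 0.0 0.0 0.0
      vertex 0.0 0.0 16.0
    endloop
  endfacet
  facet normal -1.0000 0.0000 0.0000
    outer loop
      vertex 0.0 16.0 0.0
      vertex 0.0 0.0 16.0
      vertex 0.0 16.0 16.0
    endloop
  endfacet
endsolid part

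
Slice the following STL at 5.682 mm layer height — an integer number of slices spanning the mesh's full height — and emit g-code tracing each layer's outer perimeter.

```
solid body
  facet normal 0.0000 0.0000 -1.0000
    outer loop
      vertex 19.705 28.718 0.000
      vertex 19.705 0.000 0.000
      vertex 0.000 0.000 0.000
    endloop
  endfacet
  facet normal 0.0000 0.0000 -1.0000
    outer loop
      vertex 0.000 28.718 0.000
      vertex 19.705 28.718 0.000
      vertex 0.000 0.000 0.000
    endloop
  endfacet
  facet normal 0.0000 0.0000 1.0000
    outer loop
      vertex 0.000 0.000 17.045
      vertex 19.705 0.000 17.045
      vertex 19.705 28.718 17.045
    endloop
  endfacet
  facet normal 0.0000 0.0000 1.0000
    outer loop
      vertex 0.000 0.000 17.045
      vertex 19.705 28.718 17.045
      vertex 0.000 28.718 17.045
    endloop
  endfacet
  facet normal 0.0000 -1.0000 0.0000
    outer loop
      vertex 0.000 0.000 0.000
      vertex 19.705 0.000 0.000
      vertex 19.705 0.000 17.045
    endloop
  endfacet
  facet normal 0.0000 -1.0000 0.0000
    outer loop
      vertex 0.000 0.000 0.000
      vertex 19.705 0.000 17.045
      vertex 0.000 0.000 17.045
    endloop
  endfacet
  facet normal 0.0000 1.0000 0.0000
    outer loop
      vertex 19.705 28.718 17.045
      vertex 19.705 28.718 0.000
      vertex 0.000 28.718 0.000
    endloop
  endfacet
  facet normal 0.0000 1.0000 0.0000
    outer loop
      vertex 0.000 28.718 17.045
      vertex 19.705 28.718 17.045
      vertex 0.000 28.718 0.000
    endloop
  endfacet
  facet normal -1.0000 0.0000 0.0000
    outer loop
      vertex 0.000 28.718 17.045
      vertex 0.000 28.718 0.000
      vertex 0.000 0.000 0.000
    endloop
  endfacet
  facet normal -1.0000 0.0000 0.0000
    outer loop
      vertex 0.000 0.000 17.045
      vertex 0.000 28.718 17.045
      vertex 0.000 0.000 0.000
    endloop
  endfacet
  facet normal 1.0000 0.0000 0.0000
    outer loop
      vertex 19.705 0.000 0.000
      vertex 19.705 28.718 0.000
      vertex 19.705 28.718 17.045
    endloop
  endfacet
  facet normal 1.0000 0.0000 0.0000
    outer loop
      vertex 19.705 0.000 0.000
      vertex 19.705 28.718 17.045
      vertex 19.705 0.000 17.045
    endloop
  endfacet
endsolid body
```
; perimeter-only toolpath
G21 ; units = mm
G90 ; absolute positioning
G28 ; home
; layer 1
G0 Z5.682
G0 X0.000 Y0.000
G1 X19.705 Y0.000
G1 X19.705 Y28.718
G1 X0.000 Y28.718
G1 X0.000 Y0.000
; layer 2
G0 Z11.363
G0 X0.000 Y0.000
G1 X19.705 Y0.000
G1 X19.705 Y28.718
G1 X0.000 Y28.718
G1 X0.000 Y0.000
; layer 3
G0 Z17.045
G0 X0.000 Y0.000
G1 X19.705 Y0.000
G1 X19.705 Y28.718
G1 X0.000 Y28.718
G1 X0.000 Y0.000
M2 ; end

The solid is a rectangular box, roughly 19.7 × 28.7 mm footprint and 17 mm tall. Slicing at Δz = 5.682 mm — 3 equal slices spanning the solid's height, so layer i sits at z = i·h/3 — gives 3 non-empty perimeters. Each is a 4-segment closed polygon; G0 lifts to the layer z and rapids to the start vertex, then G1 traces the edges.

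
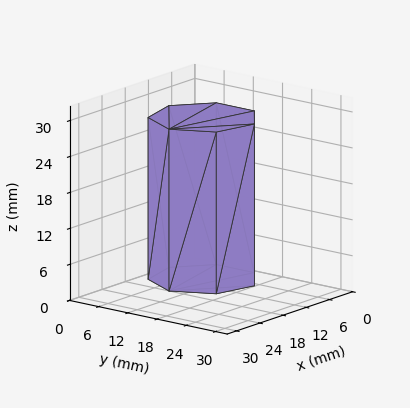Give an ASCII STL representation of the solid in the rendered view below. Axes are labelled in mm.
Reading the render: the shape is a regular 7-sided prism (a cylinder approximated with 7 flat sides), circumscribed radius ≈ 9 mm, height ≈ 27 mm (dimensions read to the nearest mm from the axis ticks). For the STL, each face is triangulated and given an outward normal.

solid part
  facet normal 0.0000 0.0000 -1.0000
    outer loop
      vertex 7.0 17.8 0.0
      vertex 14.6 16.0 0.0
      vertex 18.0 9.0 0.0
    endloop
  endfacet
  facet normal 0.0000 0.0000 -1.0000
    outer loop
      vertex 0.9 12.9 0.0
      vertex 7.0 17.8 0.0
      vertex 18.0 9.0 0.0
    endloop
  endfacet
  facet normal 0.0000 0.0000 -1.0000
    outer loop
      vertex 0.9 5.1 0.0
      vertex 0.9 12.9 0.0
      vertex 18.0 9.0 0.0
    endloop
  endfacet
  facet normal 0.0000 0.0000 -1.0000
    outer loop
      vertex 7.0 0.2 0.0
      vertex 0.9 5.1 0.0
      vertex 18.0 9.0 0.0
    endloop
  endfacet
  facet normal 0.0000 0.0000 -1.0000
    outer loop
      vertex 14.6 2.0 0.0
      vertex 7.0 0.2 0.0
      vertex 18.0 9.0 0.0
    endloop
  endfacet
  facet normal 0.0000 0.0000 1.0000
    outer loop
      vertex 18.0 9.0 27.0
      vertex 14.6 16.0 27.0
      vertex 7.0 17.8 27.0
    endloop
  endfacet
  facet normal 0.0000 0.0000 1.0000
    outer loop
      vertex 18.0 9.0 27.0
      vertex 7.0 17.8 27.0
      vertex 0.9 12.9 27.0
    endloop
  endfacet
  facet normal 0.0000 0.0000 1.0000
    outer loop
      vertex 18.0 9.0 27.0
      vertex 0.9 12.9 27.0
      vertex 0.9 5.1 27.0
    endloop
  endfacet
  facet normal 0.0000 0.0000 1.0000
    outer loop
      vertex 18.0 9.0 27.0
      vertex 0.9 5.1 27.0
      vertex 7.0 0.2 27.0
    endloop
  endfacet
  facet normal 0.0000 0.0000 1.0000
    outer loop
      vertex 18.0 9.0 27.0
      vertex 7.0 0.2 27.0
      vertex 14.6 2.0 27.0
    endloop
  endfacet
  facet normal 0.8995 0.4369 0.0000
    outer loop
      vertex 18.0 9.0 0.0
      vertex 14.6 16.0 0.0
      vertex 14.6 16.0 27.0
    endloop
  endfacet
  facet normal 0.8995 0.4369 0.0000
    outer loop
      vertex 18.0 9.0 0.0
      vertex 14.6 16.0 27.0
      vertex 18.0 9.0 27.0
    endloop
  endfacet
  facet normal 0.2305 0.9731 0.0000
    outer loop
      vertex 14.6 16.0 0.0
      vertex 7.0 17.8 0.0
      vertex 7.0 17.8 27.0
    endloop
  endfacet
  facet normal 0.2305 0.9731 0.0000
    outer loop
      vertex 14.6 16.0 0.0
      vertex 7.0 17.8 27.0
      vertex 14.6 16.0 27.0
    endloop
  endfacet
  facet normal -0.6263 0.7796 0.0000
    outer loop
      vertex 7.0 17.8 0.0
      vertex 0.9 12.9 0.0
      vertex 0.9 12.9 27.0
    endloop
  endfacet
  facet normal -0.6263 0.7796 0.0000
    outer loop
      vertex 7.0 17.8 0.0
      vertex 0.9 12.9 27.0
      vertex 7.0 17.8 27.0
    endloop
  endfacet
  facet normal -1.0000 0.0000 0.0000
    outer loop
      vertex 0.9 12.9 0.0
      vertex 0.9 5.1 0.0
      vertex 0.9 5.1 27.0
    endloop
  endfacet
  facet normal -1.0000 0.0000 0.0000
    outer loop
      vertex 0.9 12.9 0.0
      vertex 0.9 5.1 27.0
      vertex 0.9 12.9 27.0
    endloop
  endfacet
  facet normal -0.6263 -0.7796 0.0000
    outer loop
      vertex 0.9 5.1 0.0
      vertex 7.0 0.2 0.0
      vertex 7.0 0.2 27.0
    endloop
  endfacet
  facet normal -0.6263 -0.7796 0.0000
    outer loop
      vertex 0.9 5.1 0.0
      vertex 7.0 0.2 27.0
      vertex 0.9 5.1 27.0
    endloop
  endfacet
  facet normal 0.2305 -0.9731 0.0000
    outer loop
      vertex 7.0 0.2 0.0
      vertex 14.6 2.0 0.0
      vertex 14.6 2.0 27.0
    endloop
  endfacet
  facet normal 0.2305 -0.9731 0.0000
    outer loop
      vertex 7.0 0.2 0.0
      vertex 14.6 2.0 27.0
      vertex 7.0 0.2 27.0
    endloop
  endfacet
  facet normal 0.8995 -0.4369 0.0000
    outer loop
      vertex 14.6 2.0 0.0
      vertex 18.0 9.0 0.0
      vertex 18.0 9.0 27.0
    endloop
  endfacet
  facet normal 0.8995 -0.4369 0.0000
    outer loop
      vertex 14.6 2.0 0.0
      vertex 18.0 9.0 27.0
      vertex 14.6 2.0 27.0
    endloop
  endfacet
endsolid part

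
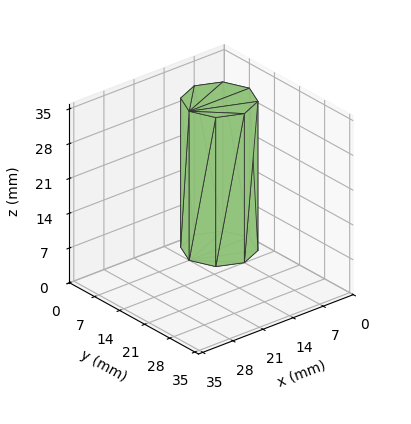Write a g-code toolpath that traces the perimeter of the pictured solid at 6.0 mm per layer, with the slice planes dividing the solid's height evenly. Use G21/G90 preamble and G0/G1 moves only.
Reading the render: the shape is a regular 8-sided prism (a cylinder approximated with 8 flat sides), circumscribed radius ≈ 7 mm, height ≈ 30 mm (dimensions read to the nearest mm from the axis ticks). For the g-code, the solid's height is divided into equal slices at the stated Δz and each level perimeter traced with G1 moves after a G0 lift.

; perimeter-only toolpath
G21 ; units = mm
G90 ; absolute positioning
G28 ; home
; layer 1
G0 Z6.0
G0 X14.0 Y7.0
G1 X11.9 Y11.9
G1 X7.0 Y14.0
G1 X2.1 Y11.9
G1 X0.0 Y7.0
G1 X2.1 Y2.1
G1 X7.0 Y0.0
G1 X11.9 Y2.1
G1 X14.0 Y7.0
; layer 2
G0 Z12.0
G0 X14.0 Y7.0
G1 X11.9 Y11.9
G1 X7.0 Y14.0
G1 X2.1 Y11.9
G1 X0.0 Y7.0
G1 X2.1 Y2.1
G1 X7.0 Y0.0
G1 X11.9 Y2.1
G1 X14.0 Y7.0
; layer 3
G0 Z18.0
G0 X14.0 Y7.0
G1 X11.9 Y11.9
G1 X7.0 Y14.0
G1 X2.1 Y11.9
G1 X0.0 Y7.0
G1 X2.1 Y2.1
G1 X7.0 Y0.0
G1 X11.9 Y2.1
G1 X14.0 Y7.0
; layer 4
G0 Z24.0
G0 X14.0 Y7.0
G1 X11.9 Y11.9
G1 X7.0 Y14.0
G1 X2.1 Y11.9
G1 X0.0 Y7.0
G1 X2.1 Y2.1
G1 X7.0 Y0.0
G1 X11.9 Y2.1
G1 X14.0 Y7.0
; layer 5
G0 Z30.0
G0 X14.0 Y7.0
G1 X11.9 Y11.9
G1 X7.0 Y14.0
G1 X2.1 Y11.9
G1 X0.0 Y7.0
G1 X2.1 Y2.1
G1 X7.0 Y0.0
G1 X11.9 Y2.1
G1 X14.0 Y7.0
M2 ; end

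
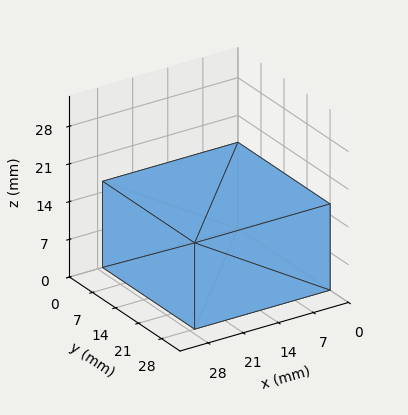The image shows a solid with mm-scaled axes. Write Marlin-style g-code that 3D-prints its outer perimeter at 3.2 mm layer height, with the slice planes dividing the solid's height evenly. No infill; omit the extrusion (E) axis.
Reading the render: the shape is a rectangular box, roughly 27 × 28 mm footprint and 16 mm tall (dimensions read to the nearest mm from the axis ticks). For the g-code, the solid's height is divided into equal slices at the stated Δz and each level perimeter traced with G1 moves after a G0 lift.

; perimeter-only toolpath
G21 ; units = mm
G90 ; absolute positioning
G28 ; home
; layer 1
G0 Z3.2
G0 X0.0 Y0.0
G1 X27.0 Y0.0
G1 X27.0 Y28.0
G1 X0.0 Y28.0
G1 X0.0 Y0.0
; layer 2
G0 Z6.4
G0 X0.0 Y0.0
G1 X27.0 Y0.0
G1 X27.0 Y28.0
G1 X0.0 Y28.0
G1 X0.0 Y0.0
; layer 3
G0 Z9.6
G0 X0.0 Y0.0
G1 X27.0 Y0.0
G1 X27.0 Y28.0
G1 X0.0 Y28.0
G1 X0.0 Y0.0
; layer 4
G0 Z12.8
G0 X0.0 Y0.0
G1 X27.0 Y0.0
G1 X27.0 Y28.0
G1 X0.0 Y28.0
G1 X0.0 Y0.0
; layer 5
G0 Z16.0
G0 X0.0 Y0.0
G1 X27.0 Y0.0
G1 X27.0 Y28.0
G1 X0.0 Y28.0
G1 X0.0 Y0.0
M2 ; end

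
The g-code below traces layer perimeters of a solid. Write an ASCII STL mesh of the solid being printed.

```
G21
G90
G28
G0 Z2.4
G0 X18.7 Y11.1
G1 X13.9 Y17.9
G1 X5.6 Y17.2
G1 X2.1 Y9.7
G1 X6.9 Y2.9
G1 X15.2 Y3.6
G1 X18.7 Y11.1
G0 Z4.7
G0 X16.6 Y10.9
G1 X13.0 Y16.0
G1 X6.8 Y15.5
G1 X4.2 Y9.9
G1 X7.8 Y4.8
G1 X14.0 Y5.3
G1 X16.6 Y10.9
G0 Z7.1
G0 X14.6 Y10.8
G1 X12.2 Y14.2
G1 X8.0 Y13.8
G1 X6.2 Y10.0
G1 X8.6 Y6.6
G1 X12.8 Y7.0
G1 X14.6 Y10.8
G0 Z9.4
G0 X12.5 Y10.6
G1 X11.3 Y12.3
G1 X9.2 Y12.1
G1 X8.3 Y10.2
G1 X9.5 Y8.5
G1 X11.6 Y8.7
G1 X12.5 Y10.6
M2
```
solid part
  facet normal 0.0000 0.0000 -1.0000
    outer loop
      vertex 4.4 18.9 0.0
      vertex 14.8 19.8 0.0
      vertex 20.8 11.3 0.0
    endloop
  endfacet
  facet normal 0.0000 0.0000 -1.0000
    outer loop
      vertex 0.0 9.5 0.0
      vertex 4.4 18.9 0.0
      vertex 20.8 11.3 0.0
    endloop
  endfacet
  facet normal 0.0000 0.0000 -1.0000
    outer loop
      vertex 6.0 1.0 0.0
      vertex 0.0 9.5 0.0
      vertex 20.8 11.3 0.0
    endloop
  endfacet
  facet normal 0.0000 0.0000 -1.0000
    outer loop
      vertex 16.4 1.9 0.0
      vertex 6.0 1.0 0.0
      vertex 20.8 11.3 0.0
    endloop
  endfacet
  facet normal 0.6492 0.4582 0.6071
    outer loop
      vertex 20.8 11.3 0.0
      vertex 14.8 19.8 0.0
      vertex 10.4 10.4 11.8
    endloop
  endfacet
  facet normal -0.0686 0.7926 0.6058
    outer loop
      vertex 14.8 19.8 0.0
      vertex 4.4 18.9 0.0
      vertex 10.4 10.4 11.8
    endloop
  endfacet
  facet normal -0.7190 0.3366 0.6080
    outer loop
      vertex 4.4 18.9 0.0
      vertex 0.0 9.5 0.0
      vertex 10.4 10.4 11.8
    endloop
  endfacet
  facet normal -0.6492 -0.4582 0.6071
    outer loop
      vertex 0.0 9.5 0.0
      vertex 6.0 1.0 0.0
      vertex 10.4 10.4 11.8
    endloop
  endfacet
  facet normal 0.0686 -0.7926 0.6058
    outer loop
      vertex 6.0 1.0 0.0
      vertex 16.4 1.9 0.0
      vertex 10.4 10.4 11.8
    endloop
  endfacet
  facet normal 0.7190 -0.3366 0.6080
    outer loop
      vertex 16.4 1.9 0.0
      vertex 20.8 11.3 0.0
      vertex 10.4 10.4 11.8
    endloop
  endfacet
endsolid part

The G0 Z moves step by Δz≈2.4 mm. The G1 loops shrink linearly with z, so the solid tapers from its base footprint up to z≈11.8. Closing with a flat bottom cap and the tapered top and triangulating gives 10 facets — a regular 6-sided pyramid, base circumscribed radius ≈ 10.4 mm, apex at z ≈ 11.8 mm.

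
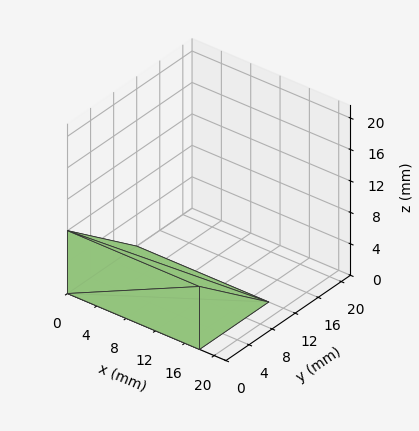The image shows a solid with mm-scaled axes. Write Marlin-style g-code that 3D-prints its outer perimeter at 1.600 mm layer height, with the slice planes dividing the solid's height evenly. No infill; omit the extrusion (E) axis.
Reading the render: the shape is a wedge (ramp): 18 × 12 mm base, rising to 8 mm along the y=0 edge and sloping linearly to z=0 at y=12 (dimensions read to the nearest mm from the axis ticks). For the g-code, the solid's height is divided into equal slices at the stated Δz and each level perimeter traced with G1 moves after a G0 lift.

; perimeter-only toolpath
G21 ; units = mm
G90 ; absolute positioning
G28 ; home
; layer 1
G0 Z1.600
G0 X0.000 Y0.000
G1 X18.000 Y0.000
G1 X18.000 Y9.600
G1 X0.000 Y9.600
G1 X0.000 Y0.000
; layer 2
G0 Z3.200
G0 X0.000 Y0.000
G1 X18.000 Y0.000
G1 X18.000 Y7.200
G1 X0.000 Y7.200
G1 X0.000 Y0.000
; layer 3
G0 Z4.800
G0 X0.000 Y0.000
G1 X18.000 Y0.000
G1 X18.000 Y4.800
G1 X0.000 Y4.800
G1 X0.000 Y0.000
; layer 4
G0 Z6.400
G0 X0.000 Y0.000
G1 X18.000 Y0.000
G1 X18.000 Y2.400
G1 X0.000 Y2.400
G1 X0.000 Y0.000
M2 ; end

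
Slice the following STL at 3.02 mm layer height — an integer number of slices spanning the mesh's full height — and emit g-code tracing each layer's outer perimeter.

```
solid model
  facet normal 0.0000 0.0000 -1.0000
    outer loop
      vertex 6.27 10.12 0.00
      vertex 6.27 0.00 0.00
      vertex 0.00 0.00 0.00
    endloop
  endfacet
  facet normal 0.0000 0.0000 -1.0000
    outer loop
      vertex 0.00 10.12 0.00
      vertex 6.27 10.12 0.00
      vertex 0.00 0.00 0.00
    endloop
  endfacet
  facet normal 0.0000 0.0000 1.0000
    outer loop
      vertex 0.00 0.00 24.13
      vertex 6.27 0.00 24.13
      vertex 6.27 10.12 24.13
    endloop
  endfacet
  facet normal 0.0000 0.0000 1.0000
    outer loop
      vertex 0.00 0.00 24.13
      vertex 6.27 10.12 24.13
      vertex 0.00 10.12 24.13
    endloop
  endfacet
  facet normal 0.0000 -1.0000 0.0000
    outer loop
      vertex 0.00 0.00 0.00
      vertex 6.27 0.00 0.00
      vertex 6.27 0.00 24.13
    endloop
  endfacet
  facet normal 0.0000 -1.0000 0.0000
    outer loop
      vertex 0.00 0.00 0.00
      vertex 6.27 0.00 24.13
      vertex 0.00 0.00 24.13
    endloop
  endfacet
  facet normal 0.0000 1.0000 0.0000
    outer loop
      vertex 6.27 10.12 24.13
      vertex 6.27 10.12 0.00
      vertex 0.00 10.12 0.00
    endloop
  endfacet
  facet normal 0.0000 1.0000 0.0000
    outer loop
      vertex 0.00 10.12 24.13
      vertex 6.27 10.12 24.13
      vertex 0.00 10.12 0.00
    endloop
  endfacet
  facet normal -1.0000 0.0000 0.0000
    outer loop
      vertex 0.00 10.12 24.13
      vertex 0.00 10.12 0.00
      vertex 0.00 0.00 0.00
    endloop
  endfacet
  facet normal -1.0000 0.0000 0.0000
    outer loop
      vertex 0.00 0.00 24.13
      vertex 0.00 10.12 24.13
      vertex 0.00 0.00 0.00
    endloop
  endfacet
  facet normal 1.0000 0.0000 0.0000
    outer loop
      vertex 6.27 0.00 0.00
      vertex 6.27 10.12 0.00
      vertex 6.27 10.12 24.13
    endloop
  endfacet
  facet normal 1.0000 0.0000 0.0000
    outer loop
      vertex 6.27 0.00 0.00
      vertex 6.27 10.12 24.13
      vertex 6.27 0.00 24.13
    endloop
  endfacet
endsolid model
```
; perimeter-only toolpath
G21 ; units = mm
G90 ; absolute positioning
G28 ; home
; layer 1
G0 Z3.02
G0 X0.00 Y0.00
G1 X6.27 Y0.00
G1 X6.27 Y10.12
G1 X0.00 Y10.12
G1 X0.00 Y0.00
; layer 2
G0 Z6.03
G0 X0.00 Y0.00
G1 X6.27 Y0.00
G1 X6.27 Y10.12
G1 X0.00 Y10.12
G1 X0.00 Y0.00
; layer 3
G0 Z9.05
G0 X0.00 Y0.00
G1 X6.27 Y0.00
G1 X6.27 Y10.12
G1 X0.00 Y10.12
G1 X0.00 Y0.00
; layer 4
G0 Z12.06
G0 X0.00 Y0.00
G1 X6.27 Y0.00
G1 X6.27 Y10.12
G1 X0.00 Y10.12
G1 X0.00 Y0.00
; layer 5
G0 Z15.08
G0 X0.00 Y0.00
G1 X6.27 Y0.00
G1 X6.27 Y10.12
G1 X0.00 Y10.12
G1 X0.00 Y0.00
; layer 6
G0 Z18.10
G0 X0.00 Y0.00
G1 X6.27 Y0.00
G1 X6.27 Y10.12
G1 X0.00 Y10.12
G1 X0.00 Y0.00
; layer 7
G0 Z21.11
G0 X0.00 Y0.00
G1 X6.27 Y0.00
G1 X6.27 Y10.12
G1 X0.00 Y10.12
G1 X0.00 Y0.00
; layer 8
G0 Z24.13
G0 X0.00 Y0.00
G1 X6.27 Y0.00
G1 X6.27 Y10.12
G1 X0.00 Y10.12
G1 X0.00 Y0.00
M2 ; end

The solid is a rectangular box, roughly 6.27 × 10.1 mm footprint and 24.1 mm tall. Slicing at Δz = 3.02 mm — 8 equal slices spanning the solid's height, so layer i sits at z = i·h/8 — gives 8 non-empty perimeters. Each is a 4-segment closed polygon; G0 lifts to the layer z and rapids to the start vertex, then G1 traces the edges.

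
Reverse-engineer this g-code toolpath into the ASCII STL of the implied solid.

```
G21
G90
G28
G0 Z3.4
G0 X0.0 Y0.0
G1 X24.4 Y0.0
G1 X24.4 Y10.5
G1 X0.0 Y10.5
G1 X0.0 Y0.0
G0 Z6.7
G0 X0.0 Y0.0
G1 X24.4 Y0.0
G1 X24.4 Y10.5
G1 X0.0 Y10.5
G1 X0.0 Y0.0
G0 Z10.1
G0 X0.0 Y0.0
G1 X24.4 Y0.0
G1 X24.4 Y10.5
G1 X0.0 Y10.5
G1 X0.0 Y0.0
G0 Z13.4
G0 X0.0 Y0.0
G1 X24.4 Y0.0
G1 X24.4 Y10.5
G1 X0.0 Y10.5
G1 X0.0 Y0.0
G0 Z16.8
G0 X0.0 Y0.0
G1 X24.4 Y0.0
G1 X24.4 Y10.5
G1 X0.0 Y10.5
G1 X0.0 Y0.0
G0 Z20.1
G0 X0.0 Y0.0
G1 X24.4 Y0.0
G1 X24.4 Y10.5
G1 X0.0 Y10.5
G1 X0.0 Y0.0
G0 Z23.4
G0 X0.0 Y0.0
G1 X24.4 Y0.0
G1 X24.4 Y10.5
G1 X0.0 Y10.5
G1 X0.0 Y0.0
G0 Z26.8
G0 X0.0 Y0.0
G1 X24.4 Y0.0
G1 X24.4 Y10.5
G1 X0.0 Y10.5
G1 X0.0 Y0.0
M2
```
solid part
  facet normal 0.0000 0.0000 -1.0000
    outer loop
      vertex 24.4 10.5 0.0
      vertex 24.4 0.0 0.0
      vertex 0.0 0.0 0.0
    endloop
  endfacet
  facet normal 0.0000 0.0000 -1.0000
    outer loop
      vertex 0.0 10.5 0.0
      vertex 24.4 10.5 0.0
      vertex 0.0 0.0 0.0
    endloop
  endfacet
  facet normal 0.0000 0.0000 1.0000
    outer loop
      vertex 0.0 0.0 26.8
      vertex 24.4 0.0 26.8
      vertex 24.4 10.5 26.8
    endloop
  endfacet
  facet normal 0.0000 0.0000 1.0000
    outer loop
      vertex 0.0 0.0 26.8
      vertex 24.4 10.5 26.8
      vertex 0.0 10.5 26.8
    endloop
  endfacet
  facet normal 0.0000 -1.0000 0.0000
    outer loop
      vertex 0.0 0.0 0.0
      vertex 24.4 0.0 0.0
      vertex 24.4 0.0 26.8
    endloop
  endfacet
  facet normal 0.0000 -1.0000 0.0000
    outer loop
      vertex 0.0 0.0 0.0
      vertex 24.4 0.0 26.8
      vertex 0.0 0.0 26.8
    endloop
  endfacet
  facet normal 0.0000 1.0000 0.0000
    outer loop
      vertex 24.4 10.5 26.8
      vertex 24.4 10.5 0.0
      vertex 0.0 10.5 0.0
    endloop
  endfacet
  facet normal 0.0000 1.0000 0.0000
    outer loop
      vertex 0.0 10.5 26.8
      vertex 24.4 10.5 26.8
      vertex 0.0 10.5 0.0
    endloop
  endfacet
  facet normal -1.0000 0.0000 0.0000
    outer loop
      vertex 0.0 10.5 26.8
      vertex 0.0 10.5 0.0
      vertex 0.0 0.0 0.0
    endloop
  endfacet
  facet normal -1.0000 0.0000 0.0000
    outer loop
      vertex 0.0 0.0 26.8
      vertex 0.0 10.5 26.8
      vertex 0.0 0.0 0.0
    endloop
  endfacet
  facet normal 1.0000 0.0000 0.0000
    outer loop
      vertex 24.4 0.0 0.0
      vertex 24.4 10.5 0.0
      vertex 24.4 10.5 26.8
    endloop
  endfacet
  facet normal 1.0000 0.0000 0.0000
    outer loop
      vertex 24.4 0.0 0.0
      vertex 24.4 10.5 26.8
      vertex 24.4 0.0 26.8
    endloop
  endfacet
endsolid part

The G0 Z moves step by Δz≈3.4 mm. Every layer's G1 loop is the same polygon, so the solid is a straight extrusion of it from z=0 to z≈26.8. Closing with flat bottom and top caps and triangulating gives 12 facets — a rectangular box, roughly 24.4 × 10.5 mm footprint and 26.8 mm tall.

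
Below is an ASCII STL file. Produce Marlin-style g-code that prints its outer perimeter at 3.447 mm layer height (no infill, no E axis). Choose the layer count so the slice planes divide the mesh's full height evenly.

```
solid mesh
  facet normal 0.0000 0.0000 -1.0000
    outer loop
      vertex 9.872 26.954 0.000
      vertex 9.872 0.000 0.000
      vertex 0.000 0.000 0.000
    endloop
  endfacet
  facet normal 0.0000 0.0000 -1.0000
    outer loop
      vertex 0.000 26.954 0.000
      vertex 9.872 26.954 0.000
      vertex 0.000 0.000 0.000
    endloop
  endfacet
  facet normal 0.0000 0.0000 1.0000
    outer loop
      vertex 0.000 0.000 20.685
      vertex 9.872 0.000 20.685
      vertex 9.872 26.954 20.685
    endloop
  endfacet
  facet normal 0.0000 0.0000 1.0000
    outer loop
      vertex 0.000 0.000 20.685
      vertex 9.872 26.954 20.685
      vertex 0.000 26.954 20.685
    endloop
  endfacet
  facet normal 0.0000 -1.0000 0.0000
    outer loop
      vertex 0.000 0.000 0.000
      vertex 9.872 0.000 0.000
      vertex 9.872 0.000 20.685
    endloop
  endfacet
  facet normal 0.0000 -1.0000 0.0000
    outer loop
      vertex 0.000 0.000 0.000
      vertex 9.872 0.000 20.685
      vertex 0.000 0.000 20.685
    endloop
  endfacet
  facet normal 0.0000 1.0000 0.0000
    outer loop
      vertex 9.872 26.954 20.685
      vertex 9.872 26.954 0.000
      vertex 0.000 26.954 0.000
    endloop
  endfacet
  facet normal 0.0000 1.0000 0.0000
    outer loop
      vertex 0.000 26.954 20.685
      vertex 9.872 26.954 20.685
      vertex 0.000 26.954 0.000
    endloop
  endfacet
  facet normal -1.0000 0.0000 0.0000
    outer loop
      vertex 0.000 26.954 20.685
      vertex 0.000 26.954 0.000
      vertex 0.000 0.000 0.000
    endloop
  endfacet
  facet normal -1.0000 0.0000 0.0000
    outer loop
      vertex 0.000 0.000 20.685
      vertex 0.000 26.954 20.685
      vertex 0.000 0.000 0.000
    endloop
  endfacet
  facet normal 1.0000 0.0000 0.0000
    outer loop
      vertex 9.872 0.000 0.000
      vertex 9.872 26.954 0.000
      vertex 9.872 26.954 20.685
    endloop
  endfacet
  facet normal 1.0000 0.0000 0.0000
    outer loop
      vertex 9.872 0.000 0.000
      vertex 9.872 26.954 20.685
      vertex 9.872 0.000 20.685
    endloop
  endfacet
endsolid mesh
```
; perimeter-only toolpath
G21 ; units = mm
G90 ; absolute positioning
G28 ; home
; layer 1
G0 Z3.447
G0 X0.000 Y0.000
G1 X9.872 Y0.000
G1 X9.872 Y26.954
G1 X0.000 Y26.954
G1 X0.000 Y0.000
; layer 2
G0 Z6.895
G0 X0.000 Y0.000
G1 X9.872 Y0.000
G1 X9.872 Y26.954
G1 X0.000 Y26.954
G1 X0.000 Y0.000
; layer 3
G0 Z10.342
G0 X0.000 Y0.000
G1 X9.872 Y0.000
G1 X9.872 Y26.954
G1 X0.000 Y26.954
G1 X0.000 Y0.000
; layer 4
G0 Z13.790
G0 X0.000 Y0.000
G1 X9.872 Y0.000
G1 X9.872 Y26.954
G1 X0.000 Y26.954
G1 X0.000 Y0.000
; layer 5
G0 Z17.237
G0 X0.000 Y0.000
G1 X9.872 Y0.000
G1 X9.872 Y26.954
G1 X0.000 Y26.954
G1 X0.000 Y0.000
; layer 6
G0 Z20.685
G0 X0.000 Y0.000
G1 X9.872 Y0.000
G1 X9.872 Y26.954
G1 X0.000 Y26.954
G1 X0.000 Y0.000
M2 ; end

The solid is a rectangular box, roughly 9.87 × 27 mm footprint and 20.7 mm tall. Slicing at Δz = 3.447 mm — 6 equal slices spanning the solid's height, so layer i sits at z = i·h/6 — gives 6 non-empty perimeters. Each is a 4-segment closed polygon; G0 lifts to the layer z and rapids to the start vertex, then G1 traces the edges.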